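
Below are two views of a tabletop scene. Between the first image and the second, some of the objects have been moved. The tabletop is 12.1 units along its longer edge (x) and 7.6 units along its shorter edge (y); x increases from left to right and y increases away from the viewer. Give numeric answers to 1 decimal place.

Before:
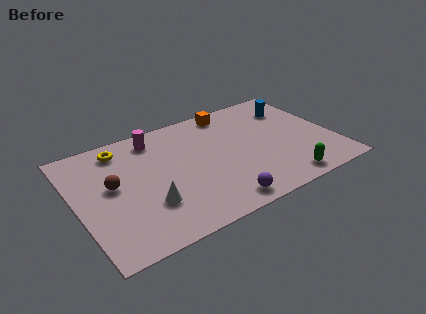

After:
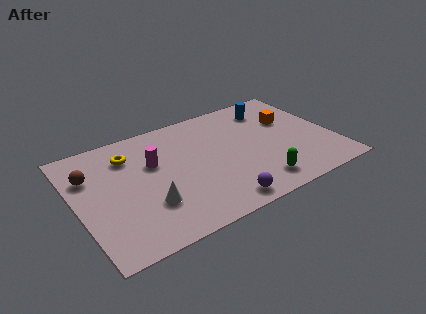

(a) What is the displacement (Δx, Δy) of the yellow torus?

(0.3, -0.6)

The yellow torus started near (2.4, 6.4) and ended near (2.7, 5.8).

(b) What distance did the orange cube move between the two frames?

3.2

From (7.7, 6.7) to (10.3, 4.9), the orange cube covered √(2.6² + 1.8²) ≈ 3.2 units.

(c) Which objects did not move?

the white cone and the purple sphere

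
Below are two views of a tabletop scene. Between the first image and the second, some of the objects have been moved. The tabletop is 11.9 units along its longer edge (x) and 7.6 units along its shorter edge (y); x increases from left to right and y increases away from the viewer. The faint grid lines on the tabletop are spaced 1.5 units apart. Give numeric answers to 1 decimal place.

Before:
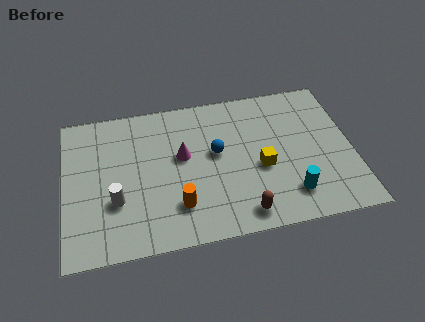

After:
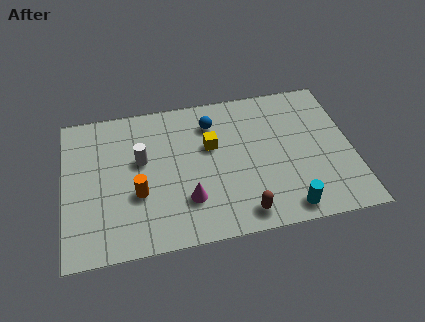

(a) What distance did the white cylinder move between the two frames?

2.2

From (2.1, 2.6) to (3.2, 4.5), the white cylinder covered √(1.1² + 1.9²) ≈ 2.2 units.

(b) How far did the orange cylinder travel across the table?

1.8

The orange cylinder moved from about (4.6, 1.9) to (3.0, 2.8), a distance of √(1.6² + 0.9²) ≈ 1.8.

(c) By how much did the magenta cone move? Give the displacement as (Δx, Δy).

(0.1, -2.3)

The magenta cone started near (4.9, 4.4) and ended near (5.0, 2.1).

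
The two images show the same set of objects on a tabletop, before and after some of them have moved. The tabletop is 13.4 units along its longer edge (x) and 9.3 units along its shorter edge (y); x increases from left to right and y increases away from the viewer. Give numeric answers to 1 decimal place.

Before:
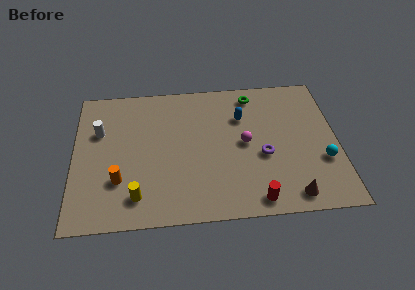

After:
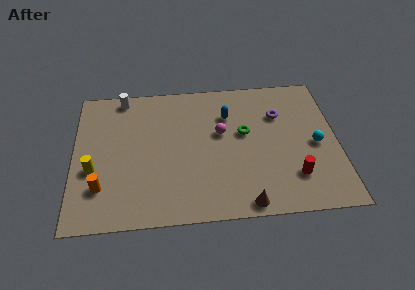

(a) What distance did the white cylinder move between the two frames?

2.6

The white cylinder was near (1.3, 6.1) before and (2.5, 8.4) after, so it travelled √(1.2² + 2.3²) ≈ 2.6 units.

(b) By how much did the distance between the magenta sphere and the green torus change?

-2.1

The distance was about 3.3 in the first image and 1.2 in the second, so they moved 2.1 units closer together.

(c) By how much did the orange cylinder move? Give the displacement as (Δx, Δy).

(-0.9, -0.4)

From the two frames, the orange cylinder sits at roughly (2.3, 2.8) before and (1.4, 2.4) after.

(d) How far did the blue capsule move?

0.7

The blue capsule moved from about (8.6, 6.5) to (7.9, 6.7), a distance of √(0.7² + 0.2²) ≈ 0.7.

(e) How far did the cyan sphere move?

1.1

The cyan sphere was near (12.6, 3.2) before and (12.3, 4.3) after, so it travelled √(0.3² + 1.1²) ≈ 1.1 units.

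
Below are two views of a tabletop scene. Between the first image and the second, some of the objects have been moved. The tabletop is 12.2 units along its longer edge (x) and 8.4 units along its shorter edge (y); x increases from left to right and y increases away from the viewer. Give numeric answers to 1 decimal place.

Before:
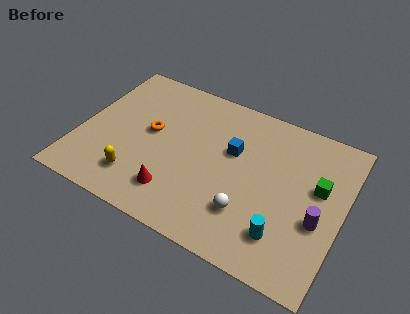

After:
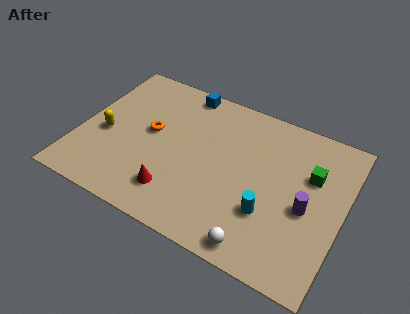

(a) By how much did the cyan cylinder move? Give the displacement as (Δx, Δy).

(-0.8, 0.8)

The cyan cylinder started near (9.8, 1.9) and ended near (9.0, 2.7).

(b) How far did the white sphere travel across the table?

1.6

The white sphere was near (8.1, 2.3) before and (8.8, 0.9) after, so it travelled √(0.7² + 1.4²) ≈ 1.6 units.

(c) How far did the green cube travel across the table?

0.6

The green cube moved from about (11.0, 5.0) to (10.6, 5.5), a distance of √(0.4² + 0.5²) ≈ 0.6.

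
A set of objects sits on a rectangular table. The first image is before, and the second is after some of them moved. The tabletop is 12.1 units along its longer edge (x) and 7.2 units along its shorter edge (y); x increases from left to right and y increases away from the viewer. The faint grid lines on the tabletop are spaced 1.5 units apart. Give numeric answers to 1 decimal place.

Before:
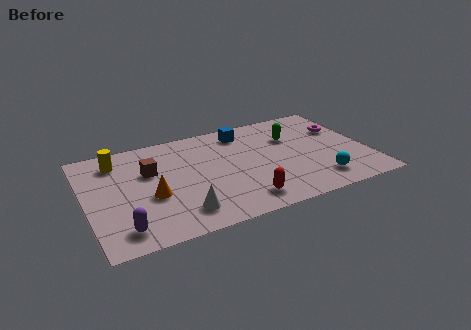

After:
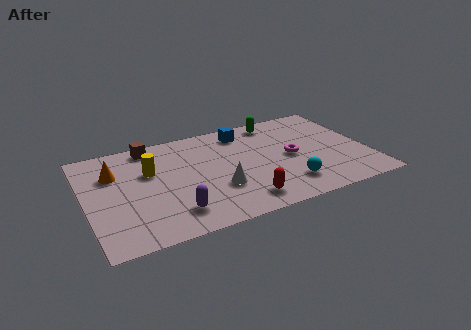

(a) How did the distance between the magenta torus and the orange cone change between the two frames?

-1.1

Before: roughly 8.7 units apart; after: 7.6. That's 1.1 units closer together.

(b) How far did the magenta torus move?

2.7

The magenta torus moved from about (11.2, 4.8) to (8.8, 3.5), a distance of √(2.4² + 1.3²) ≈ 2.7.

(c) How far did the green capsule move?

1.5

The green capsule moved from about (9.0, 4.9) to (8.5, 6.3), a distance of √(0.5² + 1.4²) ≈ 1.5.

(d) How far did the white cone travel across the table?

2.0

The white cone was near (3.8, 1.4) before and (5.5, 2.4) after, so it travelled √(1.7² + 1.0²) ≈ 2.0 units.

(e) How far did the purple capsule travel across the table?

2.2

The purple capsule moved from about (1.3, 1.2) to (3.5, 1.5), a distance of √(2.2² + 0.3²) ≈ 2.2.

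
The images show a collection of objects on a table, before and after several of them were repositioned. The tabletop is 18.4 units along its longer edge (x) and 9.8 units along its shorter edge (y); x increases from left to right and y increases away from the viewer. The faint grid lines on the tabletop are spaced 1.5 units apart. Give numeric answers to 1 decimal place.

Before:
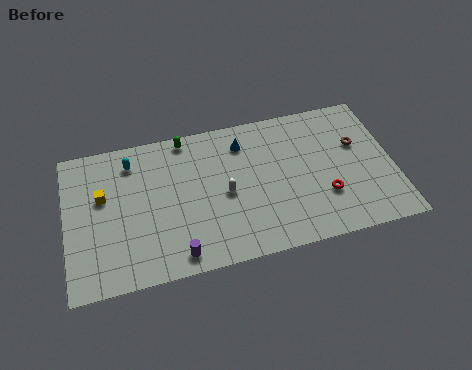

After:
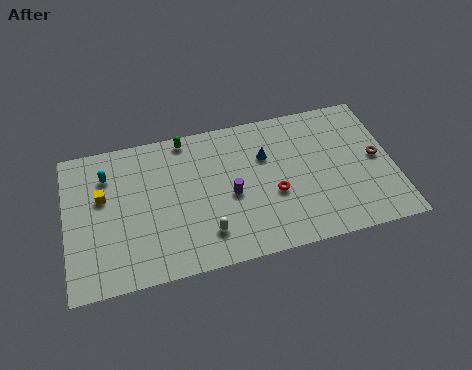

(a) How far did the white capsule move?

2.7

From (8.9, 4.6) to (7.7, 2.2), the white capsule covered √(1.2² + 2.4²) ≈ 2.7 units.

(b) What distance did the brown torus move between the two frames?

1.6

The brown torus moved from about (16.5, 6.2) to (17.5, 5.0), a distance of √(1.0² + 1.2²) ≈ 1.6.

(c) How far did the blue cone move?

1.7

The blue cone moved from about (10.1, 7.8) to (11.3, 6.6), a distance of √(1.2² + 1.2²) ≈ 1.7.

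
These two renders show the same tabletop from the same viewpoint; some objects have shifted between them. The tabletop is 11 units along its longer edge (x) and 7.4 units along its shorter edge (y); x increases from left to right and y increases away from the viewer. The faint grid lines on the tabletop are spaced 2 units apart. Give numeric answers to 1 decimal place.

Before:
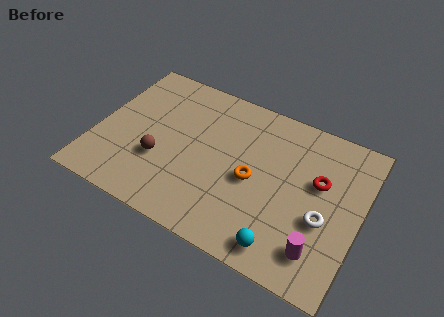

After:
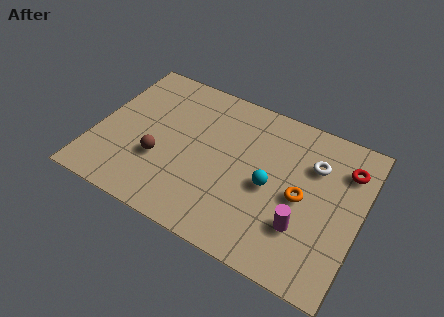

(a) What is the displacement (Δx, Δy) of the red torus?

(1.0, 1.1)

From the two frames, the red torus sits at roughly (9.2, 4.5) before and (10.2, 5.6) after.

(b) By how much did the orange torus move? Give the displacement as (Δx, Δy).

(2.0, 0.1)

From the two frames, the orange torus sits at roughly (6.6, 3.4) before and (8.6, 3.5) after.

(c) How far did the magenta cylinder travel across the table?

1.1

From (9.6, 1.5) to (8.8, 2.2), the magenta cylinder covered √(0.8² + 0.7²) ≈ 1.1 units.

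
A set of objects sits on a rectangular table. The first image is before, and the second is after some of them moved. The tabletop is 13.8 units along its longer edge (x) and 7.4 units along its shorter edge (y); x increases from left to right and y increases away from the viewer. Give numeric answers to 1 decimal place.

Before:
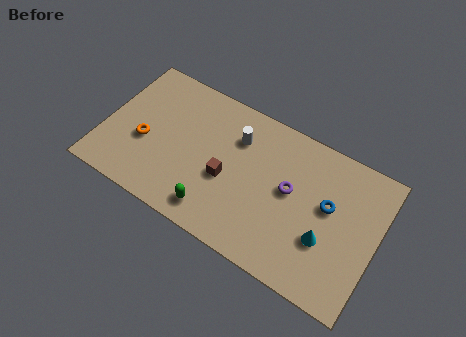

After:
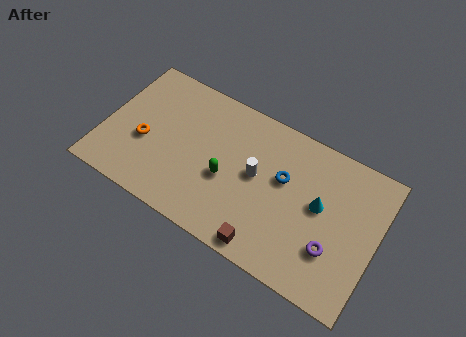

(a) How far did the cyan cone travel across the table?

1.6

The cyan cone was near (11.4, 2.6) before and (10.9, 4.1) after, so it travelled √(0.5² + 1.5²) ≈ 1.6 units.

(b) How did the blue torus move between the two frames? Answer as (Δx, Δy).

(-2.3, 0.2)

The blue torus started near (11.3, 4.3) and ended near (9.0, 4.5).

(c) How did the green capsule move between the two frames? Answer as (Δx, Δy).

(0.3, 1.9)

The green capsule was at about (6.0, 1.2) and moved to about (6.3, 3.1).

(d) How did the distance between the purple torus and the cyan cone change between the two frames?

-0.5

The distance was about 2.5 in the first image and 2.0 in the second, so they moved 0.5 units closer together.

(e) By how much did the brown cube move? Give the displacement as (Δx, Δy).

(2.4, -2.3)

The brown cube started near (6.3, 3.1) and ended near (8.7, 0.8).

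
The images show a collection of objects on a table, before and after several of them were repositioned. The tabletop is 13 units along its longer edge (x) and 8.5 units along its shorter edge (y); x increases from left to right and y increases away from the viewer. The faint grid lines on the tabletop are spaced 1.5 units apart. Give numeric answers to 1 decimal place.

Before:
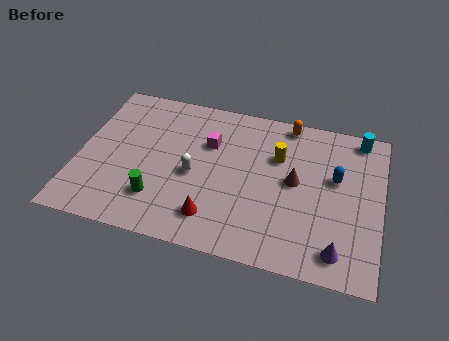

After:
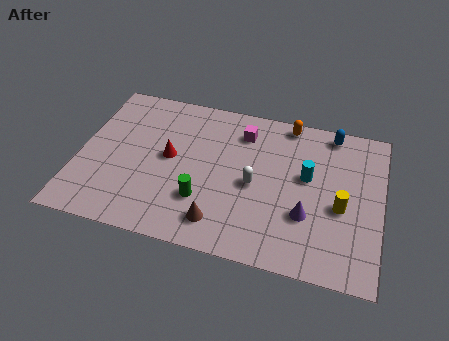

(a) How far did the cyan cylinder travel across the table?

3.4

From (11.9, 7.6) to (9.8, 4.9), the cyan cylinder covered √(2.1² + 2.7²) ≈ 3.4 units.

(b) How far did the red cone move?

3.5

From (6.0, 1.7) to (3.9, 4.5), the red cone covered √(2.1² + 2.8²) ≈ 3.5 units.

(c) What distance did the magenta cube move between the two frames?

1.7

The magenta cube was near (5.5, 5.7) before and (6.9, 6.7) after, so it travelled √(1.4² + 1.0²) ≈ 1.7 units.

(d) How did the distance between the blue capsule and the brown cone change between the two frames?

+5.7

The distance was about 1.8 in the first image and 7.5 in the second, so they moved 5.7 units further apart.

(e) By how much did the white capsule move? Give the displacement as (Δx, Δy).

(2.6, 0.1)

The white capsule was at about (5.0, 3.8) and moved to about (7.6, 3.9).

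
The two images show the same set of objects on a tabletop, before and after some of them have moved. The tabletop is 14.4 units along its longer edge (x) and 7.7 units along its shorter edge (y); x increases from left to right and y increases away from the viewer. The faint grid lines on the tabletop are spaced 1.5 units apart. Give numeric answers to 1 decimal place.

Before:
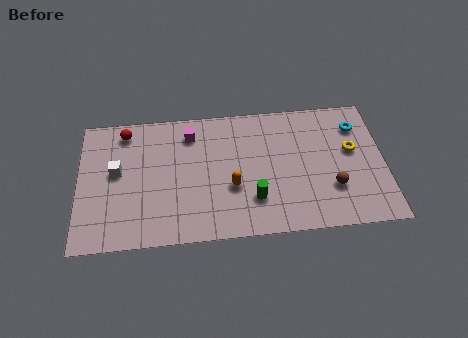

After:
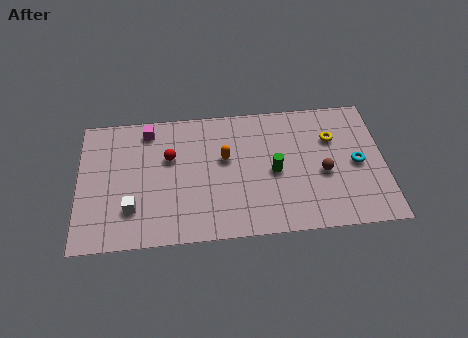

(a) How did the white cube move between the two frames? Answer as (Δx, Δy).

(0.7, -2.2)

The white cube started near (1.8, 4.3) and ended near (2.5, 2.1).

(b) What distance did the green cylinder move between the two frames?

1.8

The green cylinder was near (8.2, 2.1) before and (9.2, 3.6) after, so it travelled √(1.0² + 1.5²) ≈ 1.8 units.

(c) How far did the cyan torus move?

2.2

The cyan torus moved from about (13.2, 5.9) to (13.1, 3.7), a distance of √(0.1² + 2.2²) ≈ 2.2.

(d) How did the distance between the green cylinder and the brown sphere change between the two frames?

-1.4

Before: roughly 3.7 units apart; after: 2.3. That's 1.4 units closer together.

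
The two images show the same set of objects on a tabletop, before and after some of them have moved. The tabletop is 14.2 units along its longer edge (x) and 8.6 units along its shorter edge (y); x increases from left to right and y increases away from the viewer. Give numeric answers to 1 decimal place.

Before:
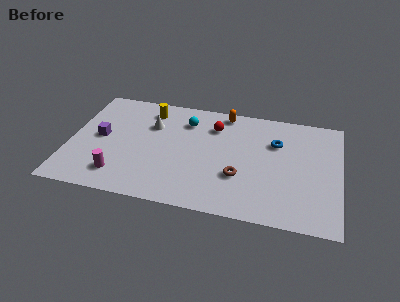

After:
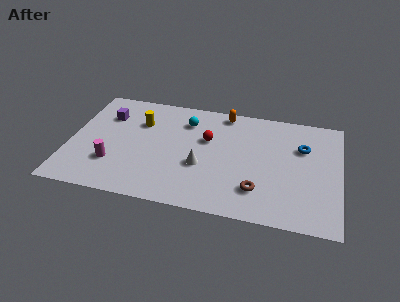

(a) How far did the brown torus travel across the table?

1.3

The brown torus was near (9.0, 2.9) before and (10.0, 2.1) after, so it travelled √(1.0² + 0.8²) ≈ 1.3 units.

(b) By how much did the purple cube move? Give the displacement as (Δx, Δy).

(0.2, 1.8)

From the two frames, the purple cube sits at roughly (1.6, 4.4) before and (1.8, 6.2) after.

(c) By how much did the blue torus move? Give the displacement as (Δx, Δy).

(1.4, -0.1)

From the two frames, the blue torus sits at roughly (10.8, 5.9) before and (12.2, 5.8) after.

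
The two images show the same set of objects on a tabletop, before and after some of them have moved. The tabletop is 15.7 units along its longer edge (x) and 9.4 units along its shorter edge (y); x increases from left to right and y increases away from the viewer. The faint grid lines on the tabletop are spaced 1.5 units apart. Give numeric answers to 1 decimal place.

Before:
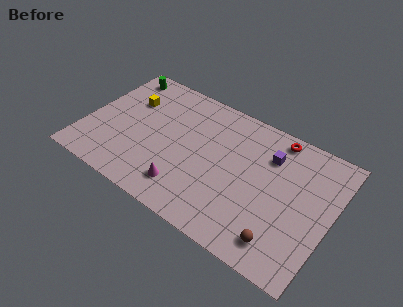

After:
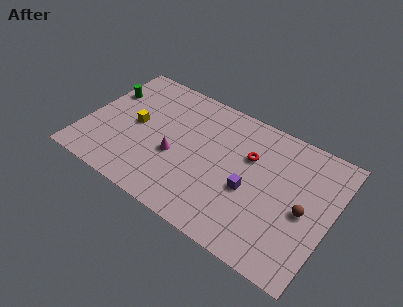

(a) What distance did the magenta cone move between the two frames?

2.1

The magenta cone moved from about (6.9, 1.9) to (5.9, 3.8), a distance of √(1.0² + 1.9²) ≈ 2.1.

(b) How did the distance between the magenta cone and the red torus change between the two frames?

-3.1

The distance was about 8.1 in the first image and 5.0 in the second, so they moved 3.1 units closer together.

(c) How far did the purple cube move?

3.1

The purple cube moved from about (11.5, 6.9) to (10.7, 3.9), a distance of √(0.8² + 3.0²) ≈ 3.1.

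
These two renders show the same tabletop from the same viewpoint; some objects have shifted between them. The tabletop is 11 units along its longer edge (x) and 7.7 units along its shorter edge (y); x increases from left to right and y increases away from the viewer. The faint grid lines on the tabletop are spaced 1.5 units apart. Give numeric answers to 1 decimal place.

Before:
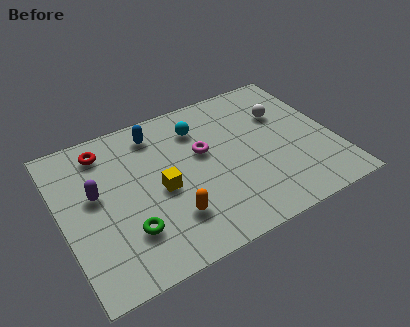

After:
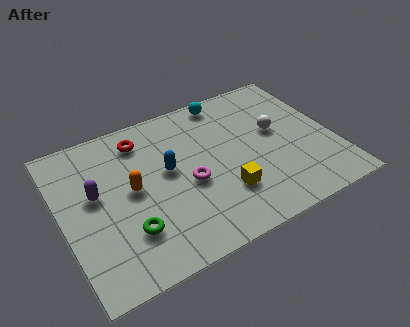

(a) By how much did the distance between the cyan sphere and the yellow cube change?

+1.7

The distance was about 3.1 in the first image and 4.8 in the second, so they moved 1.7 units further apart.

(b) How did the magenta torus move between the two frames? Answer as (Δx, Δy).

(-0.8, -1.3)

From the two frames, the magenta torus sits at roughly (5.8, 4.6) before and (5.0, 3.3) after.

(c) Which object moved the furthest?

the yellow cube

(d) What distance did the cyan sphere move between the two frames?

1.6

The cyan sphere moved from about (5.8, 5.9) to (7.1, 6.9), a distance of √(1.3² + 1.0²) ≈ 1.6.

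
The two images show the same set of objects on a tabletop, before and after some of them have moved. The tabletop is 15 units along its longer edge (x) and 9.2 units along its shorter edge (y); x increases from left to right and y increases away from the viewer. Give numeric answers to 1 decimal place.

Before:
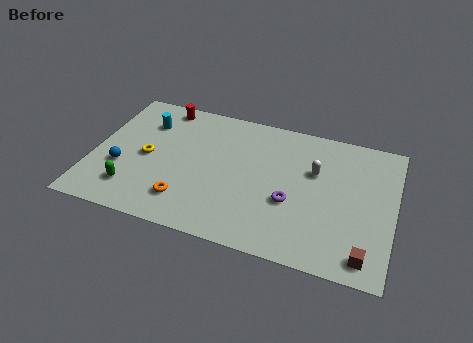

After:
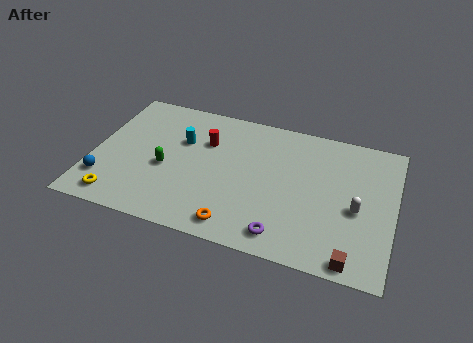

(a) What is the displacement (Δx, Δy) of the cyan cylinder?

(1.9, -0.8)

The cyan cylinder started near (2.4, 6.8) and ended near (4.3, 6.0).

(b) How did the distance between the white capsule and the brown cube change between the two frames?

-2.3

Before: roughly 5.5 units apart; after: 3.2. That's 2.3 units closer together.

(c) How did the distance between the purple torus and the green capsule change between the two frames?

-1.3

Before: roughly 7.9 units apart; after: 6.6. That's 1.3 units closer together.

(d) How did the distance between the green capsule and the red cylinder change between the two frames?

-3.3

Before: roughly 6.3 units apart; after: 3.0. That's 3.3 units closer together.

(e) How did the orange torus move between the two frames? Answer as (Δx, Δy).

(2.6, -0.8)

The orange torus started near (4.9, 2.0) and ended near (7.5, 1.2).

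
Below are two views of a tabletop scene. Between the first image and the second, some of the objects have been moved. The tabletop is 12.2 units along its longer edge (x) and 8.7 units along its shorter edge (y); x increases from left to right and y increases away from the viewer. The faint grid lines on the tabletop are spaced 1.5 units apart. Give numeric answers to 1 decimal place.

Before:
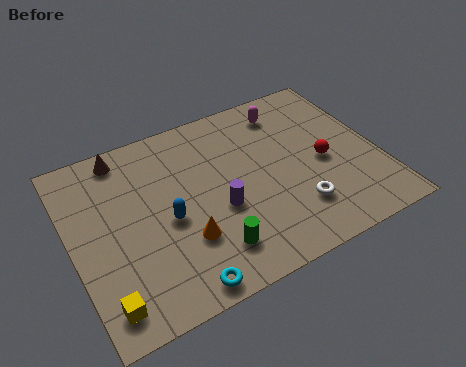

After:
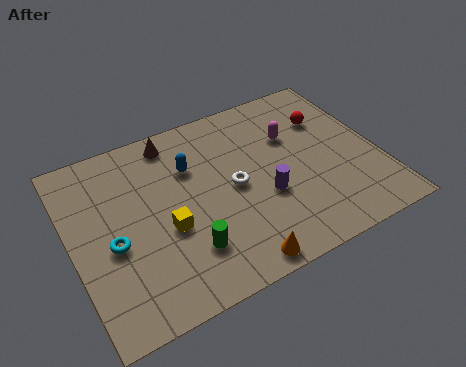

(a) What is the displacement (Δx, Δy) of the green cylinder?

(-0.9, 0.4)

The green cylinder was at about (5.1, 1.8) and moved to about (4.2, 2.2).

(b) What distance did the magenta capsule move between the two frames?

1.4

The magenta capsule was near (9.0, 7.2) before and (9.0, 5.8) after, so it travelled √(0.0² + 1.4²) ≈ 1.4 units.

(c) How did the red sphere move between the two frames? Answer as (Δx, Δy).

(0.5, 2.1)

The red sphere was at about (10.0, 4.0) and moved to about (10.5, 6.1).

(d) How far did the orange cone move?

2.5

The orange cone was near (4.2, 2.7) before and (5.9, 0.8) after, so it travelled √(1.7² + 1.9²) ≈ 2.5 units.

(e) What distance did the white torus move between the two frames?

3.0

The white torus was near (8.6, 2.2) before and (6.4, 4.3) after, so it travelled √(2.2² + 2.1²) ≈ 3.0 units.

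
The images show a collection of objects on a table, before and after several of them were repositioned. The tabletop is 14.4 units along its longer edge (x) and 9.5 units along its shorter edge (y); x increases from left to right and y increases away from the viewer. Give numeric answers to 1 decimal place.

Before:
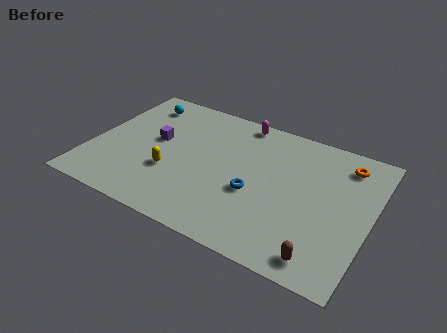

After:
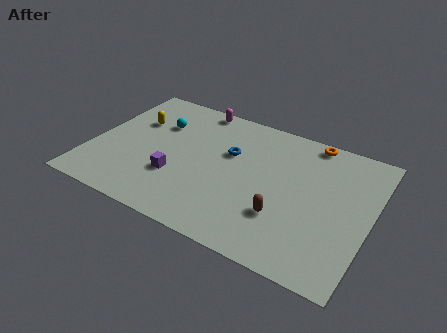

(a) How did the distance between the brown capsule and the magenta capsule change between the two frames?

-1.1

The distance was about 9.0 in the first image and 7.9 in the second, so they moved 1.1 units closer together.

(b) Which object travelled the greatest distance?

the yellow capsule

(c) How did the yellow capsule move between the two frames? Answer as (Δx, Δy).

(-2.4, 3.0)

The yellow capsule was at about (4.3, 3.3) and moved to about (1.9, 6.3).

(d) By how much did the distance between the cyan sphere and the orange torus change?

-2.8

The distance was about 10.9 in the first image and 8.1 in the second, so they moved 2.8 units closer together.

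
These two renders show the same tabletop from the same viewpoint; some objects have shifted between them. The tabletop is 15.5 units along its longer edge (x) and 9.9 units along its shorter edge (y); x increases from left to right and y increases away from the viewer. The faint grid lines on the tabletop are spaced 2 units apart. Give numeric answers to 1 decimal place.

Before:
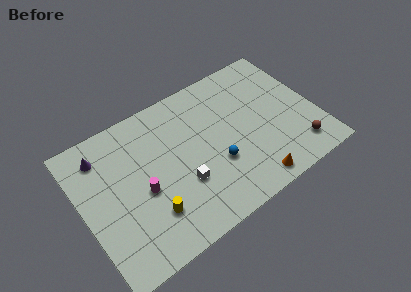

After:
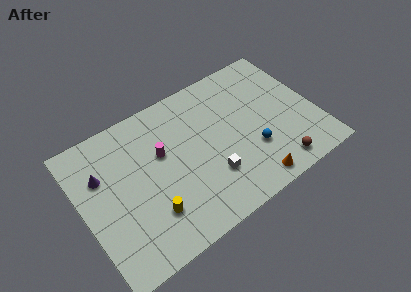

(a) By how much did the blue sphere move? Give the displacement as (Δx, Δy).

(2.4, -0.3)

The blue sphere started near (8.6, 3.5) and ended near (11.0, 3.2).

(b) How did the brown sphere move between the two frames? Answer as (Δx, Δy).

(-1.5, -0.5)

From the two frames, the brown sphere sits at roughly (13.8, 1.8) before and (12.3, 1.3) after.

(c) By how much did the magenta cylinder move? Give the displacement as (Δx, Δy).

(1.6, 1.8)

From the two frames, the magenta cylinder sits at roughly (3.8, 4.3) before and (5.4, 6.1) after.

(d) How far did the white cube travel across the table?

1.9

The white cube was near (6.3, 3.4) before and (8.1, 2.9) after, so it travelled √(1.8² + 0.5²) ≈ 1.9 units.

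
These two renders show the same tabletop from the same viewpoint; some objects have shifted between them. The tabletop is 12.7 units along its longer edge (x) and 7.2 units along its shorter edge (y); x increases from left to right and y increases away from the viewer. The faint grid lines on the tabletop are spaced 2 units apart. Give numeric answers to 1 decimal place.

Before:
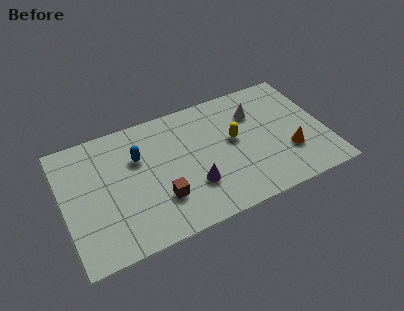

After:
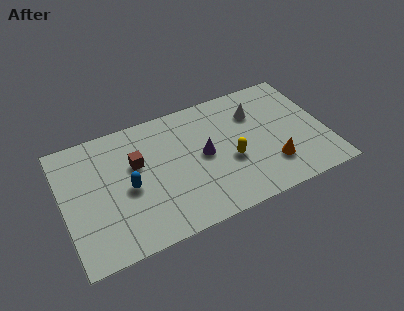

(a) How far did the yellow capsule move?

1.1

From (8.3, 4.0) to (8.0, 2.9), the yellow capsule covered √(0.3² + 1.1²) ≈ 1.1 units.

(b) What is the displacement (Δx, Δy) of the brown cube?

(-0.9, 2.4)

The brown cube started near (4.5, 2.1) and ended near (3.6, 4.5).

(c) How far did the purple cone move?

1.7

The purple cone moved from about (6.1, 2.2) to (6.8, 3.7), a distance of √(0.7² + 1.5²) ≈ 1.7.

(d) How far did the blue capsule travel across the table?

1.6

From (3.7, 4.8) to (3.1, 3.3), the blue capsule covered √(0.6² + 1.5²) ≈ 1.6 units.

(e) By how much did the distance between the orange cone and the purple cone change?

-1.1

Before: roughly 4.7 units apart; after: 3.6. That's 1.1 units closer together.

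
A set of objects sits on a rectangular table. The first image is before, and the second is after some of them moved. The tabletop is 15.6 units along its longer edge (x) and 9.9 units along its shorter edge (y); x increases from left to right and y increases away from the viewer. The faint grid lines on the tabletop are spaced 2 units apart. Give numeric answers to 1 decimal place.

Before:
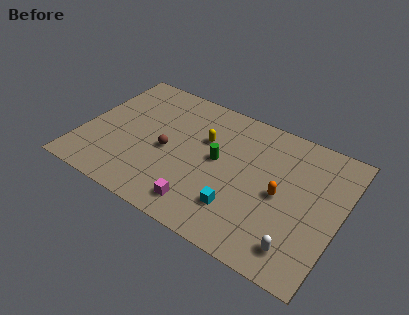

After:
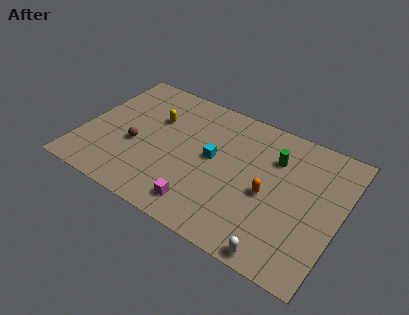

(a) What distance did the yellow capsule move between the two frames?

3.1

The yellow capsule was near (7.2, 6.4) before and (4.1, 6.6) after, so it travelled √(3.1² + 0.2²) ≈ 3.1 units.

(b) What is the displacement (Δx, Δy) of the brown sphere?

(-1.9, -0.5)

The brown sphere started near (5.2, 4.5) and ended near (3.3, 4.0).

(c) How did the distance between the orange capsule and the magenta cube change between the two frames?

-0.7

They were about 5.3 units apart before and 4.6 after — 0.7 units closer together.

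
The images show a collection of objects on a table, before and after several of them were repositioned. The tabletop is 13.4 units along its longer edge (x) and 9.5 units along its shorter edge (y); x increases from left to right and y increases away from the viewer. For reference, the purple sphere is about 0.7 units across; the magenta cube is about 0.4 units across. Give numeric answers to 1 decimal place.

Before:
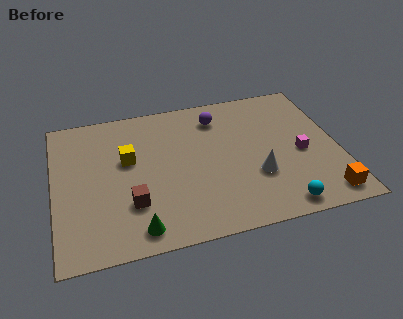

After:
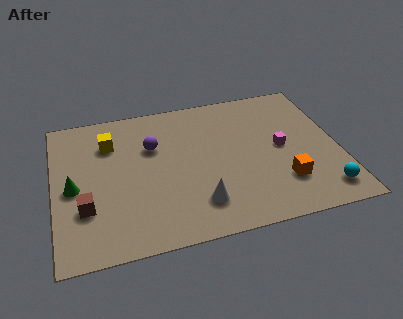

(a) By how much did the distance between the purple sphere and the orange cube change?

-0.8

They were about 7.8 units apart before and 7.0 after — 0.8 units closer together.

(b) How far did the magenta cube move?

1.1

From (11.6, 4.2) to (10.7, 4.8), the magenta cube covered √(0.9² + 0.6²) ≈ 1.1 units.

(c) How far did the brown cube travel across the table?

2.1

The brown cube moved from about (3.5, 2.8) to (1.4, 3.0), a distance of √(2.1² + 0.2²) ≈ 2.1.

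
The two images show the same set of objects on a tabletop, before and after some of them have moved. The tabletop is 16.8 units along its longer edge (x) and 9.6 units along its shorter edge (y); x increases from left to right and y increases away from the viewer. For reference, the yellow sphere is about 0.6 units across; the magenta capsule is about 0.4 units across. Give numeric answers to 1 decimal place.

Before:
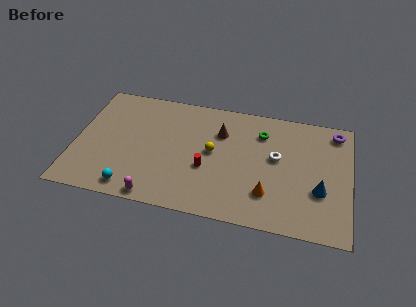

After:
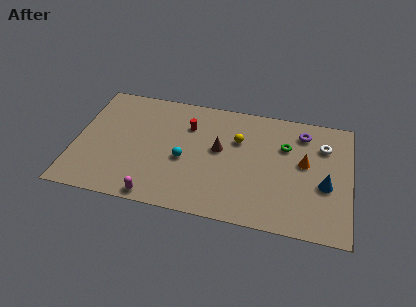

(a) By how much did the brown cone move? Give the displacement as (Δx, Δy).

(0.0, -1.4)

The brown cone started near (8.8, 6.8) and ended near (8.8, 5.4).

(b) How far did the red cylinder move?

3.5

The red cylinder moved from about (8.1, 3.7) to (6.8, 6.9), a distance of √(1.3² + 3.2²) ≈ 3.5.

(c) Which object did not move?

the magenta capsule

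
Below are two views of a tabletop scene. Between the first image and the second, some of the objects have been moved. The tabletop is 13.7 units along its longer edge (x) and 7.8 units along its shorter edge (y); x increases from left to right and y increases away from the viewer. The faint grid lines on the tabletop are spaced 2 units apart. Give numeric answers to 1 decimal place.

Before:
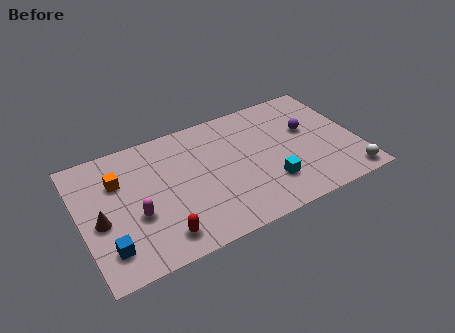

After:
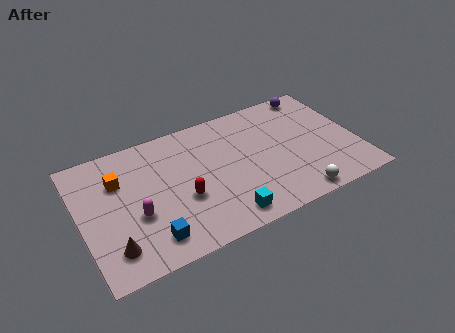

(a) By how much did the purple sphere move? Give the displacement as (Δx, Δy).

(0.7, 2.3)

From the two frames, the purple sphere sits at roughly (11.4, 4.7) before and (12.1, 7.0) after.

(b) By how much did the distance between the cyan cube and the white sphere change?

-0.5

The distance was about 4.0 in the first image and 3.5 in the second, so they moved 0.5 units closer together.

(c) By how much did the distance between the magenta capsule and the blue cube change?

-0.3

They were about 2.0 units apart before and 1.7 after — 0.3 units closer together.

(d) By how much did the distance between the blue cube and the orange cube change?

+0.3

The distance was about 3.8 in the first image and 4.1 in the second, so they moved 0.3 units further apart.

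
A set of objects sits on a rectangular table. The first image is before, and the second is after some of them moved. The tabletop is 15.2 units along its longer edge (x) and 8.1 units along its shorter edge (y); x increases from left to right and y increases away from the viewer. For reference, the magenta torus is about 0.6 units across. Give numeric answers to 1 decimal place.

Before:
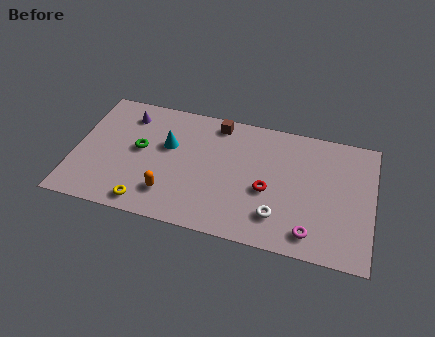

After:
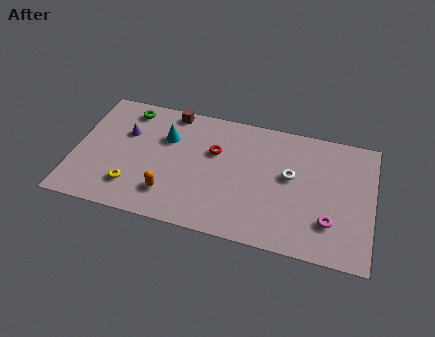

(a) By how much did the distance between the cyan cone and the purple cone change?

-0.6

Before: roughly 2.7 units apart; after: 2.1. That's 0.6 units closer together.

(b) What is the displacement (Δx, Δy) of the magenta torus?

(0.9, 0.9)

From the two frames, the magenta torus sits at roughly (12.2, 1.3) before and (13.1, 2.2) after.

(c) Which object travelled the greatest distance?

the red torus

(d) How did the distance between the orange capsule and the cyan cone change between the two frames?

+0.5

Before: roughly 3.1 units apart; after: 3.6. That's 0.5 units further apart.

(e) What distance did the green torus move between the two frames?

2.6

The green torus moved from about (3.3, 4.4) to (2.5, 6.9), a distance of √(0.8² + 2.5²) ≈ 2.6.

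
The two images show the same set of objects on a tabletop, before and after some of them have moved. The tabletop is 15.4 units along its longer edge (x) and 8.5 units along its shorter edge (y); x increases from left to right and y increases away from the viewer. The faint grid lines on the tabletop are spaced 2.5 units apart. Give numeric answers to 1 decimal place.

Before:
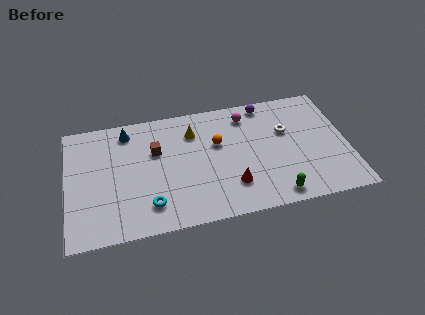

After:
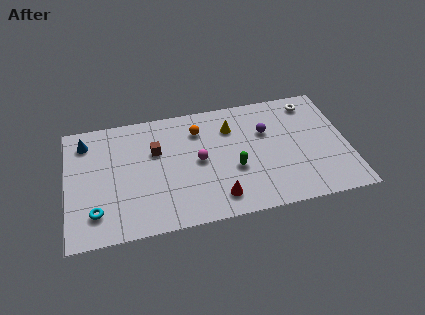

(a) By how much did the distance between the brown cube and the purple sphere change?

-0.4

The distance was about 6.5 in the first image and 6.1 in the second, so they moved 0.4 units closer together.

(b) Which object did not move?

the brown cube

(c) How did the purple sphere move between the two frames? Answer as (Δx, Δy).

(-0.1, -2.0)

The purple sphere started near (11.1, 7.6) and ended near (11.0, 5.6).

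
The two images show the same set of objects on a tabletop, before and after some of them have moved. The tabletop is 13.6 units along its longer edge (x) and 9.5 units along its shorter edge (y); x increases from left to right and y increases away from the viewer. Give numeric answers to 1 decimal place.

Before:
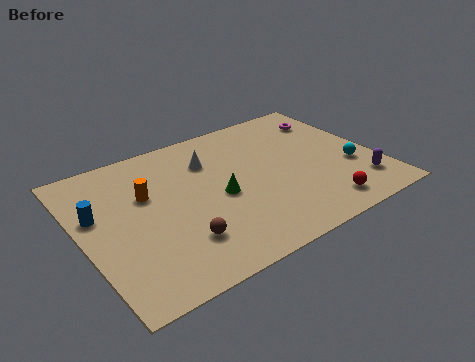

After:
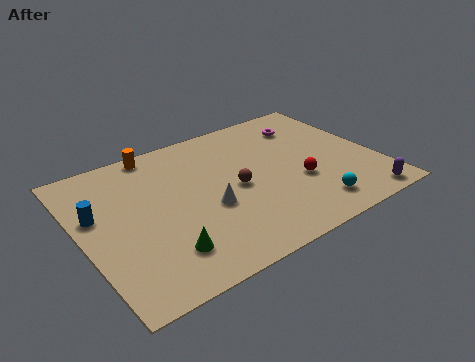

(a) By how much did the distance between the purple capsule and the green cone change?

+2.6

They were about 6.6 units apart before and 9.2 after — 2.6 units further apart.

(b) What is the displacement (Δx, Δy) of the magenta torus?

(-1.2, 0.0)

From the two frames, the magenta torus sits at roughly (12.2, 7.4) before and (11.0, 7.4) after.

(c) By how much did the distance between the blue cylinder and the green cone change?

-1.2

They were about 5.6 units apart before and 4.4 after — 1.2 units closer together.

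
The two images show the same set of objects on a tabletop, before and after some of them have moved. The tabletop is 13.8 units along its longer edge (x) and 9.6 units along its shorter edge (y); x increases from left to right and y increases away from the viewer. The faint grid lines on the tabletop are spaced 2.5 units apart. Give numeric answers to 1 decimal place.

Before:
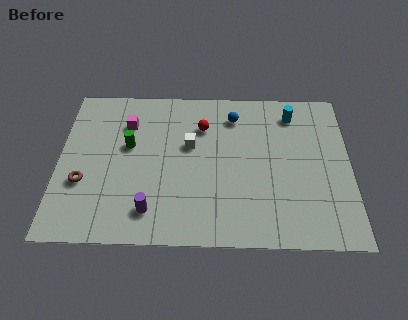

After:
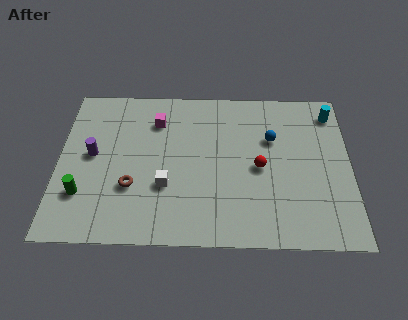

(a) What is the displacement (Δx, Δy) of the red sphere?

(2.7, -2.5)

From the two frames, the red sphere sits at roughly (6.8, 7.0) before and (9.5, 4.5) after.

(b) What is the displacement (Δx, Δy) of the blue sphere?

(1.8, -1.4)

From the two frames, the blue sphere sits at roughly (8.3, 7.7) before and (10.1, 6.3) after.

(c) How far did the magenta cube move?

1.4

The magenta cube moved from about (3.2, 7.1) to (4.6, 7.3), a distance of √(1.4² + 0.2²) ≈ 1.4.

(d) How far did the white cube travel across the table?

2.7

From (6.2, 5.8) to (5.1, 3.3), the white cube covered √(1.1² + 2.5²) ≈ 2.7 units.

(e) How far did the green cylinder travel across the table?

3.7

The green cylinder was near (3.3, 5.7) before and (1.2, 2.7) after, so it travelled √(2.1² + 3.0²) ≈ 3.7 units.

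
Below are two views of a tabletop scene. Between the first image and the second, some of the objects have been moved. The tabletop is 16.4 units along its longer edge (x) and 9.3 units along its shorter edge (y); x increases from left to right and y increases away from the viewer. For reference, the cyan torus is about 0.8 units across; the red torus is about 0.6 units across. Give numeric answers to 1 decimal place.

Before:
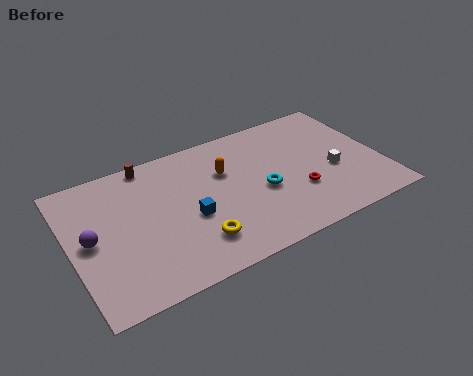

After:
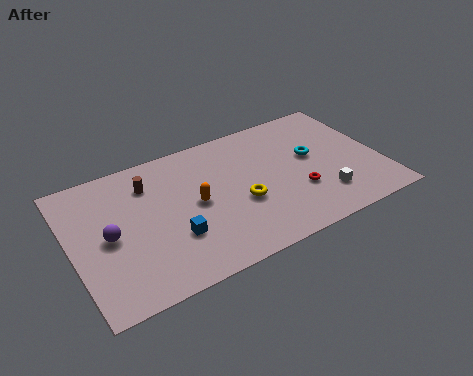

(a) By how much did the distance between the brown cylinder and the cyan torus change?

+1.7

The distance was about 7.1 in the first image and 8.8 in the second, so they moved 1.7 units further apart.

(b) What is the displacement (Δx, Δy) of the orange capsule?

(-1.8, -1.5)

The orange capsule was at about (8.3, 6.2) and moved to about (6.5, 4.7).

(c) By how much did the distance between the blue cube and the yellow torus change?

+2.1

Before: roughly 1.7 units apart; after: 3.8. That's 2.1 units further apart.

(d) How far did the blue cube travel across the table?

1.3

The blue cube moved from about (6.1, 3.9) to (5.1, 3.0), a distance of √(1.0² + 0.9²) ≈ 1.3.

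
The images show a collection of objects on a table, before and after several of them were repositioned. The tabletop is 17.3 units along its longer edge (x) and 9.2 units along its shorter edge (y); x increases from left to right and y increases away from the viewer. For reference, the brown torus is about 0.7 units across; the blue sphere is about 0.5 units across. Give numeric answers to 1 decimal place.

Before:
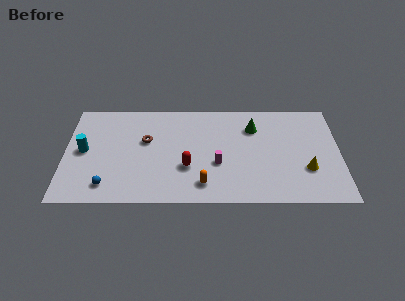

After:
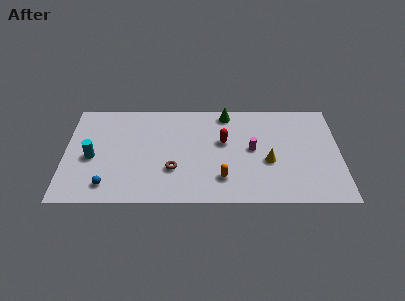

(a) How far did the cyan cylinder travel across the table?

0.8

The cyan cylinder moved from about (1.2, 4.7) to (1.7, 4.1), a distance of √(0.5² + 0.6²) ≈ 0.8.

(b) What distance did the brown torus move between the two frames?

3.1

The brown torus moved from about (5.1, 5.6) to (6.8, 3.0), a distance of √(1.7² + 2.6²) ≈ 3.1.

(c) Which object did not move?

the blue sphere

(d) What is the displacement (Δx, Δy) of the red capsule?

(2.3, 2.3)

From the two frames, the red capsule sits at roughly (7.7, 3.2) before and (10.0, 5.5) after.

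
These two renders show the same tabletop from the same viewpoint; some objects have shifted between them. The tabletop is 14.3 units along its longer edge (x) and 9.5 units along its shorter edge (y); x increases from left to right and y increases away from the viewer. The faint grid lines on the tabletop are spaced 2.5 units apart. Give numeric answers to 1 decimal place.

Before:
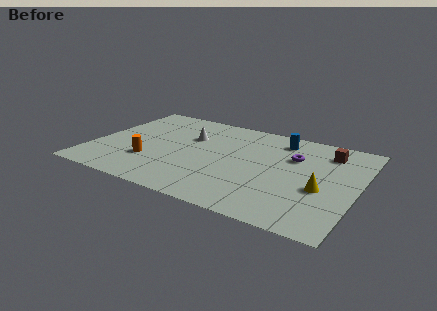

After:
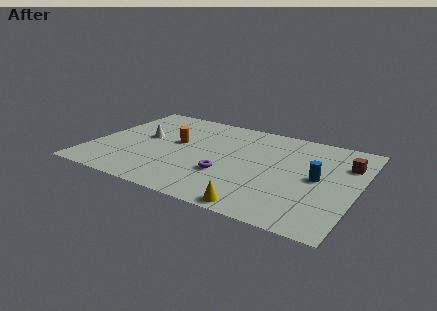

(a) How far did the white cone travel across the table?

2.6

The white cone moved from about (5.0, 6.3) to (2.6, 5.3), a distance of √(2.4² + 1.0²) ≈ 2.6.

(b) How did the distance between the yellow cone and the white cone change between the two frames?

+0.4

They were about 7.9 units apart before and 8.3 after — 0.4 units further apart.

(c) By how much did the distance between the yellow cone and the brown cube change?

+3.4

The distance was about 3.8 in the first image and 7.2 in the second, so they moved 3.4 units further apart.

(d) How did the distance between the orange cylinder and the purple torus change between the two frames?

-4.4

The distance was about 8.2 in the first image and 3.8 in the second, so they moved 4.4 units closer together.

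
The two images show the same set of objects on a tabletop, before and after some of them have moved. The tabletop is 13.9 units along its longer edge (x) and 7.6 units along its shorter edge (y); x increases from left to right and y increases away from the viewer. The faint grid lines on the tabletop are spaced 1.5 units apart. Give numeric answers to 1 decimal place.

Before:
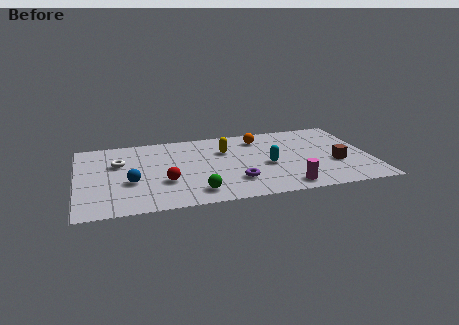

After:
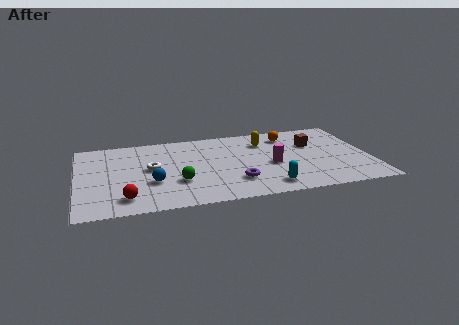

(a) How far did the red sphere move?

2.2

The red sphere moved from about (4.1, 2.6) to (2.2, 1.4), a distance of √(1.9² + 1.2²) ≈ 2.2.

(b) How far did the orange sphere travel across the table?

1.4

From (8.8, 6.1) to (10.2, 6.1), the orange sphere covered √(1.4² + 0.0²) ≈ 1.4 units.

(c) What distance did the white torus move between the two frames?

1.7

The white torus was near (2.0, 4.9) before and (3.5, 4.1) after, so it travelled √(1.5² + 0.8²) ≈ 1.7 units.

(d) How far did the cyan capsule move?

2.1

The cyan capsule moved from about (9.0, 3.3) to (8.9, 1.2), a distance of √(0.1² + 2.1²) ≈ 2.1.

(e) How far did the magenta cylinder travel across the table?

2.4

From (9.7, 1.0) to (9.2, 3.3), the magenta cylinder covered √(0.5² + 2.3²) ≈ 2.4 units.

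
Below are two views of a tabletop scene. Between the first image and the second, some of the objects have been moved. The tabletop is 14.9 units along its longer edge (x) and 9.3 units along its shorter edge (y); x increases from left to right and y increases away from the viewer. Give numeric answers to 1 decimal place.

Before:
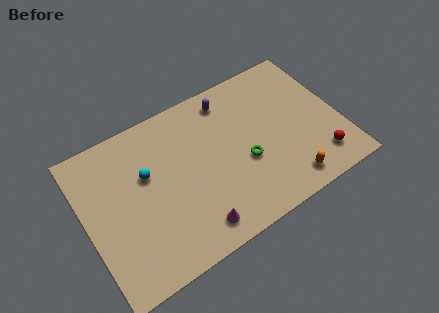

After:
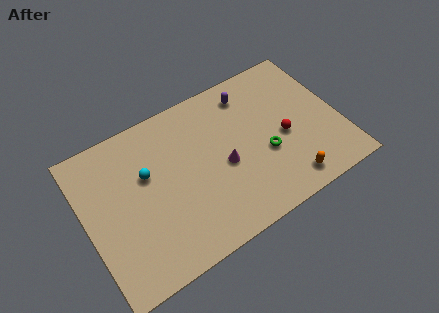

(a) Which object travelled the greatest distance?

the magenta cone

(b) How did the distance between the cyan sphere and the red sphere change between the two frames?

-2.3

The distance was about 10.4 in the first image and 8.1 in the second, so they moved 2.3 units closer together.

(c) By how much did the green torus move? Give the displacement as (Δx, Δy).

(1.2, -0.1)

The green torus was at about (9.2, 3.7) and moved to about (10.4, 3.6).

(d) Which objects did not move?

the cyan sphere and the orange capsule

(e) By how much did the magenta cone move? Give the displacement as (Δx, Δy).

(2.2, 2.7)

The magenta cone was at about (5.8, 1.4) and moved to about (8.0, 4.1).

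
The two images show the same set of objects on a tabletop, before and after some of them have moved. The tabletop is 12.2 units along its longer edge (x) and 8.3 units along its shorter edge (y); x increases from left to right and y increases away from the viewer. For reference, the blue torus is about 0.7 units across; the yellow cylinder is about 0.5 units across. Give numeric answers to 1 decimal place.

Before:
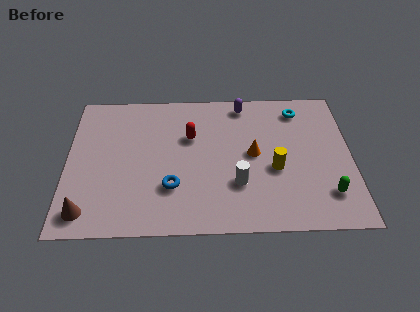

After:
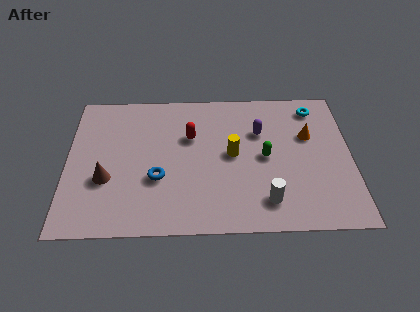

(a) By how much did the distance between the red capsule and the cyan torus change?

+0.7

Before: roughly 4.9 units apart; after: 5.6. That's 0.7 units further apart.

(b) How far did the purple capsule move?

1.8

The purple capsule moved from about (7.6, 7.3) to (8.3, 5.6), a distance of √(0.7² + 1.7²) ≈ 1.8.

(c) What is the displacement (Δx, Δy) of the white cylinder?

(1.2, -1.0)

The white cylinder was at about (7.3, 2.6) and moved to about (8.5, 1.6).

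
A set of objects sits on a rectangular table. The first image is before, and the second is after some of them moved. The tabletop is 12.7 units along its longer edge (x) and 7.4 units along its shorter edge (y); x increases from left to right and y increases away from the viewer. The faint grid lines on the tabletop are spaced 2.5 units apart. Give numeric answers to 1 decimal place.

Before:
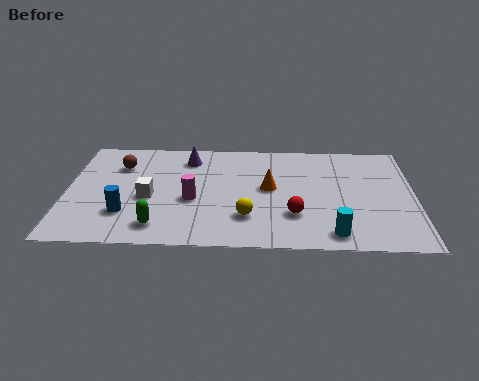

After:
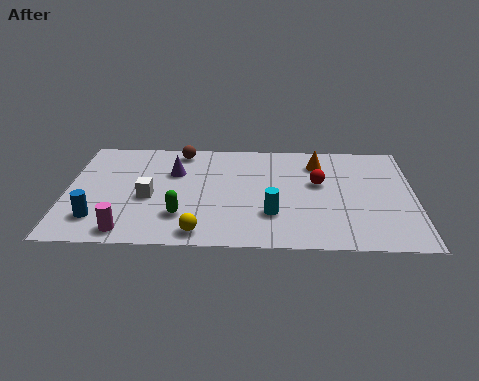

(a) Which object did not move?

the white cube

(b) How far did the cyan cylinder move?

2.5

From (9.7, 1.0) to (7.5, 2.2), the cyan cylinder covered √(2.2² + 1.2²) ≈ 2.5 units.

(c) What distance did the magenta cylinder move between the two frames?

3.2

The magenta cylinder was near (4.6, 3.1) before and (2.3, 0.9) after, so it travelled √(2.3² + 2.2²) ≈ 3.2 units.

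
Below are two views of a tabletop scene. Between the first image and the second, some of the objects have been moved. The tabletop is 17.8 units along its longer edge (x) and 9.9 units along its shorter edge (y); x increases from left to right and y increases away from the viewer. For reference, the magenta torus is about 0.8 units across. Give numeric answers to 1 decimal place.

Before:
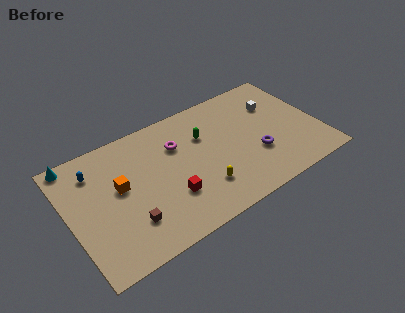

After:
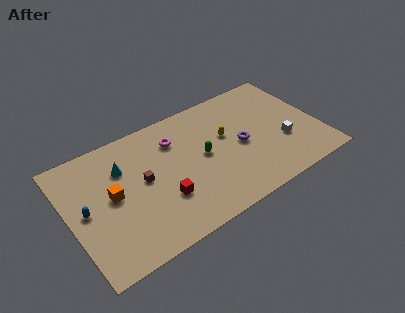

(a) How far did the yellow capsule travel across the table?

4.0

The yellow capsule was near (9.0, 2.6) before and (11.3, 5.9) after, so it travelled √(2.3² + 3.3²) ≈ 4.0 units.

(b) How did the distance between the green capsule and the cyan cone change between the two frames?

-3.4

They were about 9.2 units apart before and 5.8 after — 3.4 units closer together.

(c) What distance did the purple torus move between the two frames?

1.6

The purple torus moved from about (13.1, 3.4) to (12.2, 4.7), a distance of √(0.9² + 1.3²) ≈ 1.6.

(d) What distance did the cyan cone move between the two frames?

3.7

The cyan cone moved from about (0.9, 9.1) to (4.0, 7.0), a distance of √(3.1² + 2.1²) ≈ 3.7.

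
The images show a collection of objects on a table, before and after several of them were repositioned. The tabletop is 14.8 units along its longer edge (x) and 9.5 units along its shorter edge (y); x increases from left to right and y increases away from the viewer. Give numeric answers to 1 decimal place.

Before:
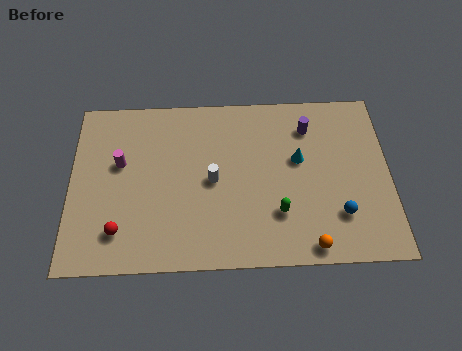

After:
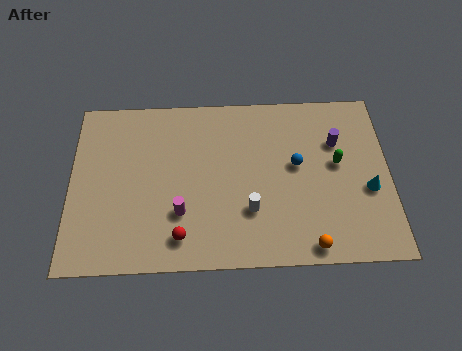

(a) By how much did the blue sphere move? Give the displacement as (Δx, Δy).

(-1.9, 2.8)

The blue sphere started near (12.4, 2.5) and ended near (10.5, 5.3).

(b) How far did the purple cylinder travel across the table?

1.6

The purple cylinder moved from about (11.1, 7.4) to (12.4, 6.5), a distance of √(1.3² + 0.9²) ≈ 1.6.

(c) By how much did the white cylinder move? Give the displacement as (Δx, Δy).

(1.7, -1.7)

The white cylinder started near (6.6, 4.6) and ended near (8.3, 2.9).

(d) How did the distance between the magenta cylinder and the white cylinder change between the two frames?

-1.2

Before: roughly 4.4 units apart; after: 3.2. That's 1.2 units closer together.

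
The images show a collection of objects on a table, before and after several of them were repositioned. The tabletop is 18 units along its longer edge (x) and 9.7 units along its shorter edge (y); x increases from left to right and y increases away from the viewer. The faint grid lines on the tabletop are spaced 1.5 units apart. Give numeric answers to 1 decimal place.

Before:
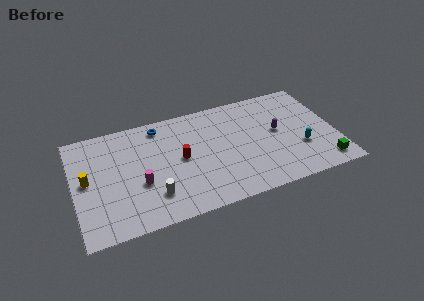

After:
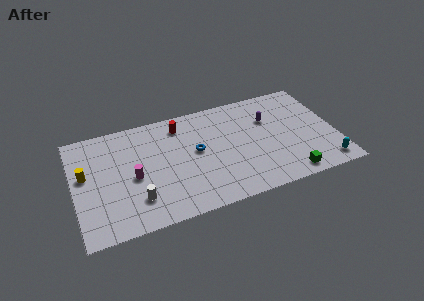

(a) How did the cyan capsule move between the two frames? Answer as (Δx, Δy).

(1.5, -2.0)

The cyan capsule started near (15.5, 3.3) and ended near (17.0, 1.3).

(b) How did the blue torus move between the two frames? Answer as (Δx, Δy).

(2.3, -3.1)

From the two frames, the blue torus sits at roughly (6.1, 8.4) before and (8.4, 5.3) after.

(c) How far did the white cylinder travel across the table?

1.1

The white cylinder was near (5.2, 2.4) before and (4.1, 2.4) after, so it travelled √(1.1² + 0.0²) ≈ 1.1 units.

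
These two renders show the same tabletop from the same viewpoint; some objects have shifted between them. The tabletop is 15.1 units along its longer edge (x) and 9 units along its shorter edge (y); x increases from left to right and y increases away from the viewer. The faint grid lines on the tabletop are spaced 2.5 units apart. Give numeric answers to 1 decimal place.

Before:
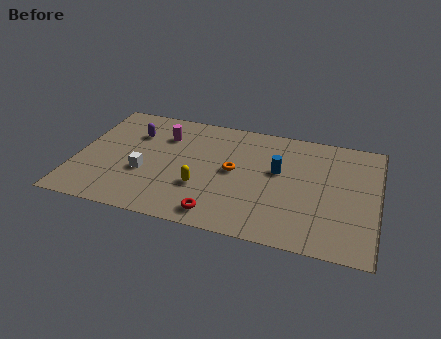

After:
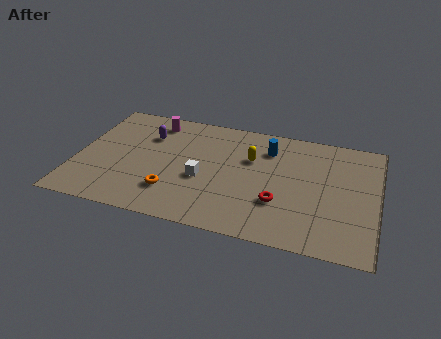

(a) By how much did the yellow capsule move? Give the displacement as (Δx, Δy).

(2.3, 2.9)

The yellow capsule started near (6.4, 3.0) and ended near (8.7, 5.9).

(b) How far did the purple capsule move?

0.7

From (2.7, 6.4) to (3.4, 6.4), the purple capsule covered √(0.7² + 0.0²) ≈ 0.7 units.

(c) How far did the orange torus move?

3.8

The orange torus moved from about (7.9, 4.7) to (5.0, 2.3), a distance of √(2.9² + 2.4²) ≈ 3.8.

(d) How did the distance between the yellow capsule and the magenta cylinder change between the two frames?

+1.2

Before: roughly 4.2 units apart; after: 5.4. That's 1.2 units further apart.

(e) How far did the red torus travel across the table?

3.4

From (7.4, 1.2) to (10.3, 2.9), the red torus covered √(2.9² + 1.7²) ≈ 3.4 units.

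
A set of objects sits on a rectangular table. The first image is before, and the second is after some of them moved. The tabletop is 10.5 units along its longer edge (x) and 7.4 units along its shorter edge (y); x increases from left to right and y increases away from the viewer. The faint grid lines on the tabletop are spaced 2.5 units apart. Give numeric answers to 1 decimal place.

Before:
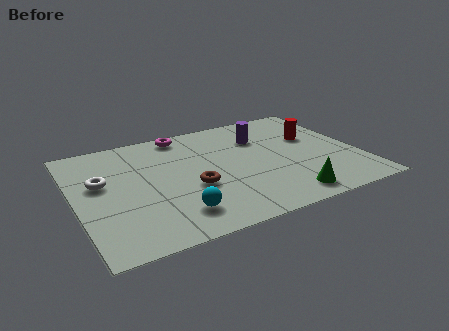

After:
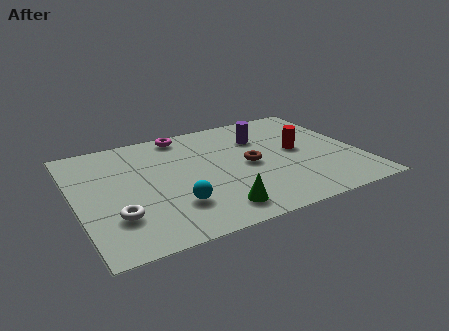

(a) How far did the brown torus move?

2.3

From (4.2, 2.9) to (6.4, 3.6), the brown torus covered √(2.2² + 0.7²) ≈ 2.3 units.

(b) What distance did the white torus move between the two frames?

2.3

From (1.0, 4.4) to (1.3, 2.1), the white torus covered √(0.3² + 2.3²) ≈ 2.3 units.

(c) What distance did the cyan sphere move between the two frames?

0.5

From (3.4, 1.5) to (3.4, 2.0), the cyan sphere covered √(0.0² + 0.5²) ≈ 0.5 units.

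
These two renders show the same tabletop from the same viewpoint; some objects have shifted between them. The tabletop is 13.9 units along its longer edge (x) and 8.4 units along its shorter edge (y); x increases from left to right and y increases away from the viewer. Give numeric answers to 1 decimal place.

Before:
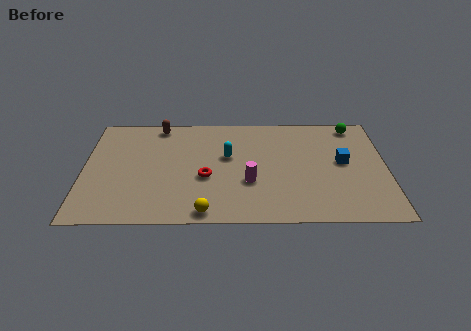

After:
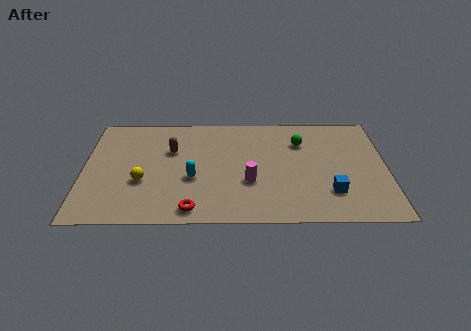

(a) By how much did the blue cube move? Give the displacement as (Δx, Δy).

(-0.6, -2.3)

From the two frames, the blue cube sits at roughly (11.9, 4.5) before and (11.3, 2.2) after.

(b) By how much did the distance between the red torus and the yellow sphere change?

+0.5

Before: roughly 2.6 units apart; after: 3.1. That's 0.5 units further apart.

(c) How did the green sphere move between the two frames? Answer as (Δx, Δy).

(-2.5, -1.3)

From the two frames, the green sphere sits at roughly (12.5, 7.4) before and (10.0, 6.1) after.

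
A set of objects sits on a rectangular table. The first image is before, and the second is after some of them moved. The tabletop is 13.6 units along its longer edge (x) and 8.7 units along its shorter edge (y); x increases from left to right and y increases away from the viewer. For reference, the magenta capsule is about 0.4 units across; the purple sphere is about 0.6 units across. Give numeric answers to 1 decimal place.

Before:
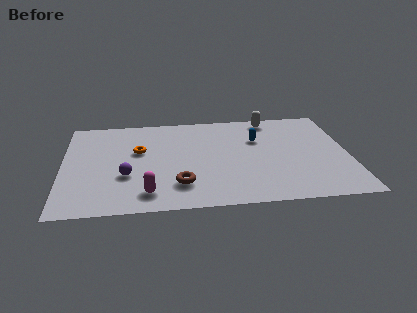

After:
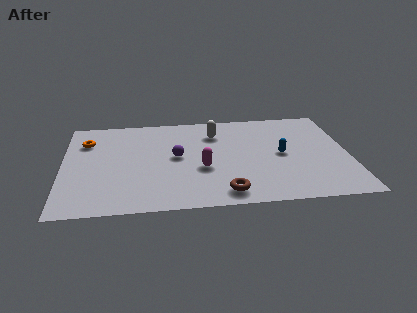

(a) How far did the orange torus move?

2.7

The orange torus moved from about (3.6, 5.3) to (1.1, 6.4), a distance of √(2.5² + 1.1²) ≈ 2.7.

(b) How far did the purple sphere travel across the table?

2.8

The purple sphere was near (3.0, 3.1) before and (5.4, 4.6) after, so it travelled √(2.4² + 1.5²) ≈ 2.8 units.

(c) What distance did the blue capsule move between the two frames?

1.9

The blue capsule was near (9.3, 5.8) before and (10.4, 4.3) after, so it travelled √(1.1² + 1.5²) ≈ 1.9 units.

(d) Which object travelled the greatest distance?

the magenta capsule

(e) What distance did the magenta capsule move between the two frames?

3.2

The magenta capsule moved from about (4.0, 1.5) to (6.6, 3.4), a distance of √(2.6² + 1.9²) ≈ 3.2.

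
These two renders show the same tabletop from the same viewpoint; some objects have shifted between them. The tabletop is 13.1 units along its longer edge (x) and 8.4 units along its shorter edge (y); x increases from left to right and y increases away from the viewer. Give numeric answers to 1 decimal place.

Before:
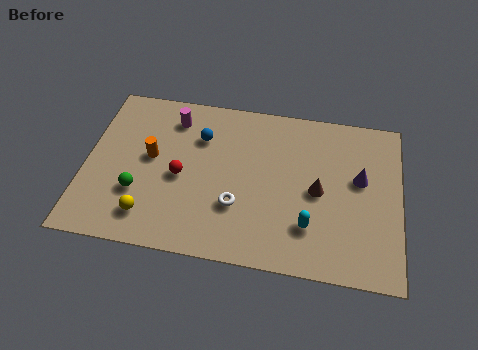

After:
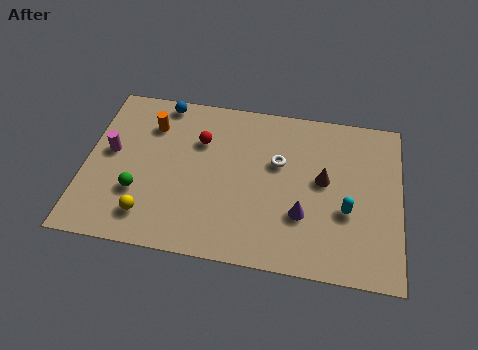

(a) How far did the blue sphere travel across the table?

2.3

The blue sphere moved from about (4.7, 6.0) to (3.0, 7.6), a distance of √(1.7² + 1.6²) ≈ 2.3.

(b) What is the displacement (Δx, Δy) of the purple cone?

(-2.3, -2.2)

The purple cone started near (11.4, 4.9) and ended near (9.1, 2.7).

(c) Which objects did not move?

the green sphere and the yellow sphere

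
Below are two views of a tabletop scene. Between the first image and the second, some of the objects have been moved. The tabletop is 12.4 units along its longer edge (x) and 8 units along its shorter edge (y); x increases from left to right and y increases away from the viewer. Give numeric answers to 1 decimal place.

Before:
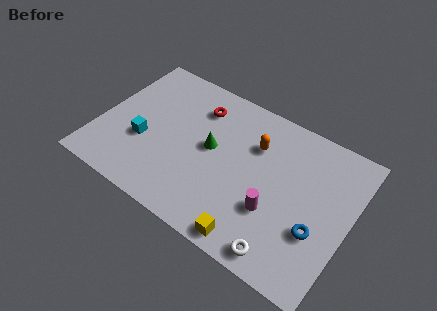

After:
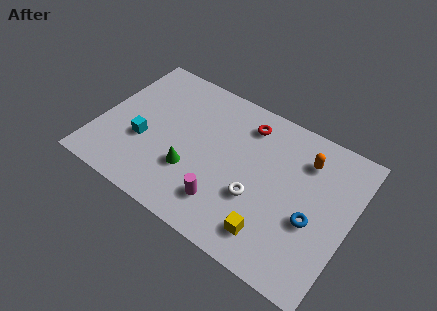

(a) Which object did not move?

the cyan cube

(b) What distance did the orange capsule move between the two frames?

2.5

The orange capsule was near (7.5, 5.6) before and (9.9, 6.1) after, so it travelled √(2.4² + 0.5²) ≈ 2.5 units.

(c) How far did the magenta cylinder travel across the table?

2.5

The magenta cylinder was near (8.9, 2.7) before and (6.6, 1.8) after, so it travelled √(2.3² + 0.9²) ≈ 2.5 units.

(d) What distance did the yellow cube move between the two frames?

1.1

The yellow cube was near (8.2, 0.8) before and (9.0, 1.5) after, so it travelled √(0.8² + 0.7²) ≈ 1.1 units.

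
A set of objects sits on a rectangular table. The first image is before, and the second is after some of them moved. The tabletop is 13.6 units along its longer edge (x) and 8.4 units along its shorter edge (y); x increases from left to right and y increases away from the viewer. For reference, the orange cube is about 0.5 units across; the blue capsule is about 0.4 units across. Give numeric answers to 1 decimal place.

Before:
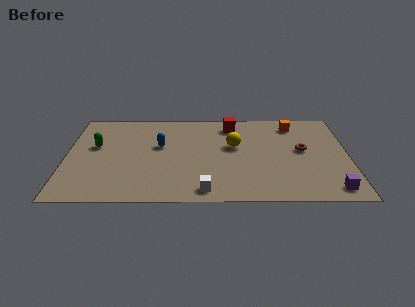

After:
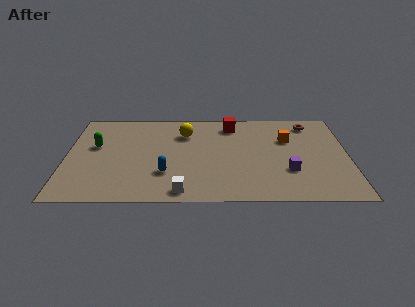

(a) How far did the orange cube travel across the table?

1.4

From (11.0, 7.0) to (10.7, 5.6), the orange cube covered √(0.3² + 1.4²) ≈ 1.4 units.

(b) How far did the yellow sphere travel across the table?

2.7

From (8.1, 5.0) to (5.7, 6.2), the yellow sphere covered √(2.4² + 1.2²) ≈ 2.7 units.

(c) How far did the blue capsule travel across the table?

2.5

The blue capsule moved from about (4.5, 5.0) to (4.8, 2.5), a distance of √(0.3² + 2.5²) ≈ 2.5.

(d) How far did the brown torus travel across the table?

2.5

From (11.4, 4.6) to (11.8, 7.1), the brown torus covered √(0.4² + 2.5²) ≈ 2.5 units.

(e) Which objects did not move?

the green capsule and the red cube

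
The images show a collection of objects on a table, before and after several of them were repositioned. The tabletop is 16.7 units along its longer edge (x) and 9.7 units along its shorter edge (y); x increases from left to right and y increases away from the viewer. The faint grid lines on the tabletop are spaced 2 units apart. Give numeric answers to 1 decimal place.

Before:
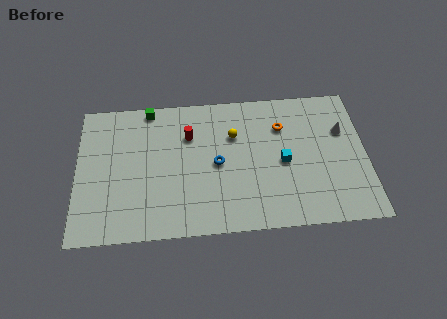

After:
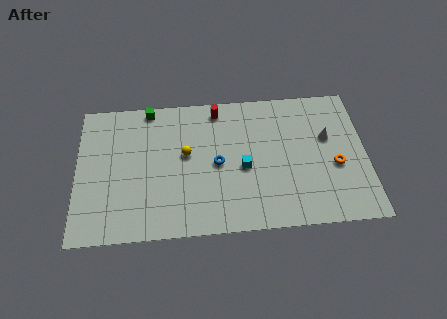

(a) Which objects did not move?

the green cube and the blue torus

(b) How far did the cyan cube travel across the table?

2.3

The cyan cube moved from about (11.9, 4.5) to (9.6, 4.3), a distance of √(2.3² + 0.2²) ≈ 2.3.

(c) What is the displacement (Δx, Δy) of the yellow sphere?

(-2.8, -1.1)

The yellow sphere started near (9.1, 6.6) and ended near (6.3, 5.5).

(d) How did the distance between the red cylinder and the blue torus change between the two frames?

+1.2

Before: roughly 2.6 units apart; after: 3.8. That's 1.2 units further apart.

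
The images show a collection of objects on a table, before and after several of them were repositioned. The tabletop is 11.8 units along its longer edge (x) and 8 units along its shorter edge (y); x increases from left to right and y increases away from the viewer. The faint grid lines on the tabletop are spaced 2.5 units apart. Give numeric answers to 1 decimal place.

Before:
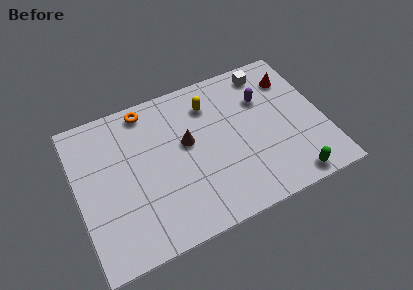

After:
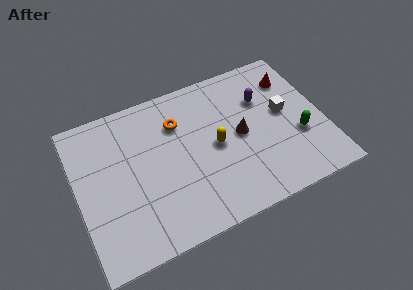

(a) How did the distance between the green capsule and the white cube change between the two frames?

-4.5

They were about 6.1 units apart before and 1.6 after — 4.5 units closer together.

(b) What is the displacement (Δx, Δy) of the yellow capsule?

(0.0, -2.3)

The yellow capsule was at about (6.6, 6.2) and moved to about (6.6, 3.9).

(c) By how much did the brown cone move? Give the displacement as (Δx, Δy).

(2.5, -0.6)

The brown cone was at about (5.3, 4.6) and moved to about (7.8, 4.0).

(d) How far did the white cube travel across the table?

2.5

From (9.5, 6.9) to (10.0, 4.4), the white cube covered √(0.5² + 2.5²) ≈ 2.5 units.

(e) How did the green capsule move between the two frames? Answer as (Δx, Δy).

(0.7, 2.1)

The green capsule started near (9.8, 0.8) and ended near (10.5, 2.9).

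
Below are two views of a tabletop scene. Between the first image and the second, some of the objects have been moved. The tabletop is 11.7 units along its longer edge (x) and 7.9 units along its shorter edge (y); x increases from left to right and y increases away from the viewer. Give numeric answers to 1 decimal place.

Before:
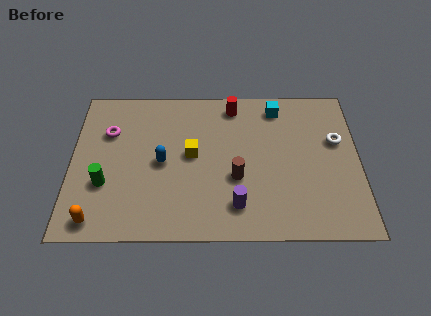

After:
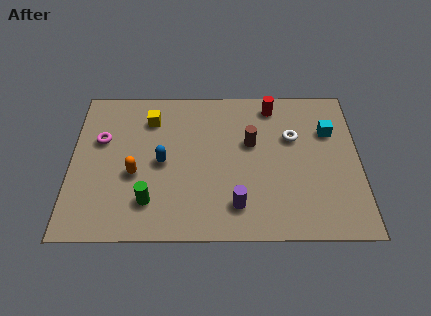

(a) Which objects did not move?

the purple cylinder and the blue capsule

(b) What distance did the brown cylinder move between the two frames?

1.9

The brown cylinder was near (6.7, 3.0) before and (7.3, 4.8) after, so it travelled √(0.6² + 1.8²) ≈ 1.9 units.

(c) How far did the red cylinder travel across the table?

1.6

The red cylinder was near (6.6, 6.8) before and (8.2, 6.8) after, so it travelled √(1.6² + 0.0²) ≈ 1.6 units.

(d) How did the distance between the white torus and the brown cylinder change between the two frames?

-2.8

They were about 4.5 units apart before and 1.7 after — 2.8 units closer together.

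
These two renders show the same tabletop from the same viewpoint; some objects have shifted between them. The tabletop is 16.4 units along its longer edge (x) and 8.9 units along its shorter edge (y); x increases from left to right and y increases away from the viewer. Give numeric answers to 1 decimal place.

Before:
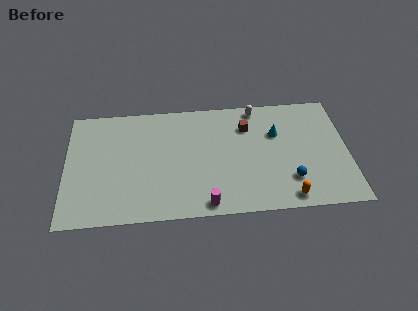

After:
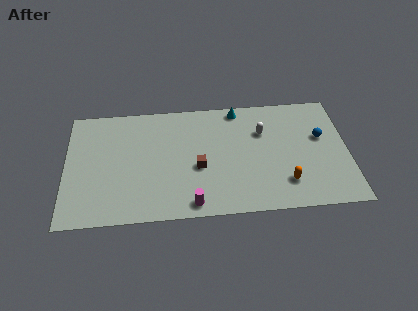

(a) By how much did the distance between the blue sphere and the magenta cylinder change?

+3.7

Before: roughly 5.1 units apart; after: 8.8. That's 3.7 units further apart.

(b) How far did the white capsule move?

1.9

The white capsule was near (11.2, 8.0) before and (11.5, 6.1) after, so it travelled √(0.3² + 1.9²) ≈ 1.9 units.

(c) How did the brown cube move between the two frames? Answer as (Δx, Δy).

(-2.9, -2.9)

The brown cube was at about (10.6, 6.6) and moved to about (7.7, 3.7).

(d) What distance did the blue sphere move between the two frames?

3.6

The blue sphere moved from about (13.0, 2.3) to (14.9, 5.4), a distance of √(1.9² + 3.1²) ≈ 3.6.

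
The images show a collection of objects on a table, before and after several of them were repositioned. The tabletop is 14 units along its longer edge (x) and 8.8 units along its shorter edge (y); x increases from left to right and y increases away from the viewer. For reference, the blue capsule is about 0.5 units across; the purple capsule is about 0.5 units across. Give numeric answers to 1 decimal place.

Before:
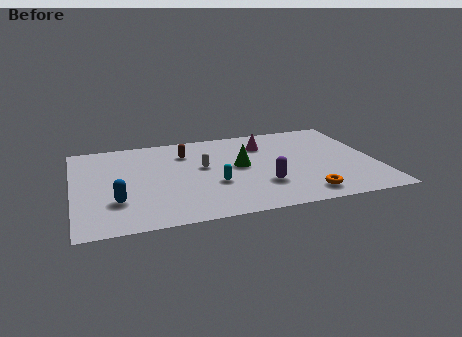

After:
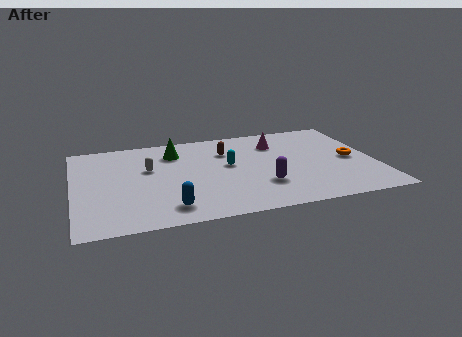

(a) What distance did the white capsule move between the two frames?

2.5

The white capsule was near (6.0, 5.0) before and (3.5, 5.4) after, so it travelled √(2.5² + 0.4²) ≈ 2.5 units.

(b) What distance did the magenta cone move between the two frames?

0.6

From (9.0, 6.6) to (9.6, 6.6), the magenta cone covered √(0.6² + 0.0²) ≈ 0.6 units.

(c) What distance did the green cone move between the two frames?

3.6

The green cone moved from about (7.7, 4.7) to (4.8, 6.8), a distance of √(2.9² + 2.1²) ≈ 3.6.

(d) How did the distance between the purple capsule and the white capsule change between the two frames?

+2.3

The distance was about 3.5 in the first image and 5.8 in the second, so they moved 2.3 units further apart.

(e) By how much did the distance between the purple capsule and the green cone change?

+3.4

The distance was about 2.3 in the first image and 5.7 in the second, so they moved 3.4 units further apart.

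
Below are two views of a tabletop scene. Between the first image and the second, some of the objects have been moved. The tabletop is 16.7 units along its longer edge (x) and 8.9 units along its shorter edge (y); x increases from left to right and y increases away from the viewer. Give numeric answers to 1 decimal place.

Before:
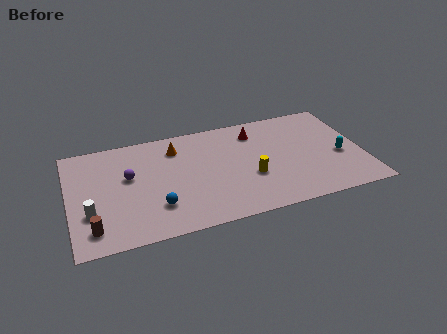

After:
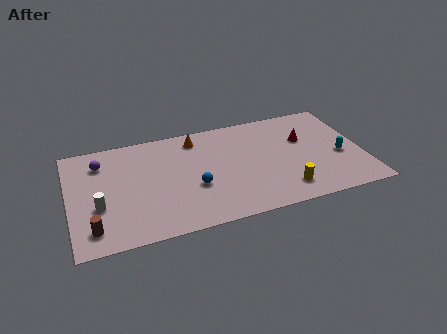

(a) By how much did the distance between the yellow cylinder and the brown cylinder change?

+1.6

They were about 9.2 units apart before and 10.8 after — 1.6 units further apart.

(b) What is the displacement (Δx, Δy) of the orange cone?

(1.2, 0.5)

The orange cone started near (6.2, 7.0) and ended near (7.4, 7.5).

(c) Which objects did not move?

the cyan capsule and the brown cylinder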